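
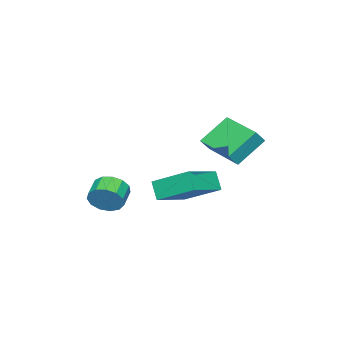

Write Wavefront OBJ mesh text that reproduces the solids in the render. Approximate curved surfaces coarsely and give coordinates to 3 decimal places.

v -0.605 -1.403 1.305
v -0.778 0.405 2.32
v -2.524 -1.199 0.614
v -2.697 0.609 1.628
v -0.243 -0.889 0.452
v -0.416 0.919 1.466
v -2.162 -0.685 -0.24
v -2.335 1.123 0.775
v -2.684 0.274 2.96
v -3.913 0.887 4.108
v -1.897 2.222 2.764
v -3.126 2.835 3.912
v -2.154 0.125 3.608
v -3.383 0.738 4.756
v -1.367 2.073 3.412
v -2.596 2.686 4.56
v 0.048 -3.426 -0.121
v 0.42 -3.681 0.623
v -0.517 -3.989 0.985
v -0.888 -3.734 0.241
v 0.29 -3.213 0.687
v -0.646 -3.521 1.049
v 0.084 -2.812 0.494
v -0.852 -3.12 0.856
v -0.134 -2.606 0.106
v -1.07 -2.914 0.468
v -0.294 -2.661 -0.354
v -1.23 -2.968 0.008
v -0.345 -2.958 -0.74
v -1.281 -3.266 -0.378
v -0.272 -3.404 -0.93
v -1.208 -3.712 -0.568
v -0.097 -3.857 -0.863
v -1.033 -4.165 -0.501
v 0.124 -4.173 -0.56
v -0.812 -4.481 -0.198
v 0.321 -4.252 -0.118
v -0.615 -4.56 0.244
v 0.431 -4.069 0.323
v -0.505 -4.377 0.685
f 2 4 1
f 5 2 1
f 1 4 3
f 3 5 1
f 2 8 4
f 6 2 5
f 6 8 2
f 4 8 3
f 7 5 3
f 3 8 7
f 7 6 5
f 8 6 7
f 10 12 9
f 13 10 9
f 9 12 11
f 11 13 9
f 10 16 12
f 14 10 13
f 14 16 10
f 12 16 11
f 15 13 11
f 11 16 15
f 15 14 13
f 16 14 15
f 18 17 21
f 18 21 19
f 19 21 22
f 19 22 20
f 21 17 23
f 21 23 22
f 22 23 24
f 22 24 20
f 23 17 25
f 23 25 24
f 24 25 26
f 24 26 20
f 25 17 27
f 25 27 26
f 26 27 28
f 26 28 20
f 27 17 29
f 27 29 28
f 28 29 30
f 28 30 20
f 29 17 31
f 29 31 30
f 30 31 32
f 30 32 20
f 31 17 33
f 31 33 32
f 32 33 34
f 32 34 20
f 33 17 35
f 33 35 34
f 34 35 36
f 34 36 20
f 35 17 37
f 35 37 36
f 36 37 38
f 36 38 20
f 37 17 39
f 37 39 38
f 38 39 40
f 38 40 20
f 39 17 18
f 39 18 40
f 40 18 19
f 40 19 20



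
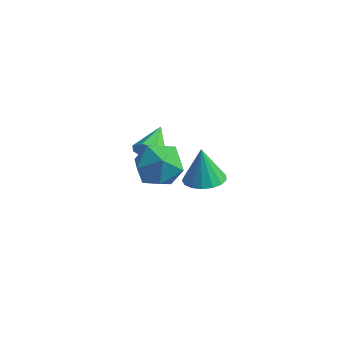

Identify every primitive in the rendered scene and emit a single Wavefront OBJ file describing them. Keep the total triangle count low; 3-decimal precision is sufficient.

v -1.326 -0.5 1.519
v -0.761 -1.171 0.959
v -2.719 -1.009 0.721
v -2.154 -1.68 0.161
v -2.291 -1.839 1.18
v -1.43 -1.524 1.674
v -2.05 -0.656 0.006
v -1.189 -0.341 0.5
v -1.208 -1.267 0.024
v -1.357 -1.998 0.75
v -2.123 -0.182 0.93
v -2.272 -0.913 1.656
v -2.44 -0.265 0.482
v -2.121 -0.426 1.084
v -2.48 0.985 0.838
v -1.774 -0.304 0.694
v -1.817 -0.158 0.18
v -2.225 -0.076 -0.157
v -2.758 -0.104 -0.12
v -3.105 -0.226 0.269
v -3.062 -0.371 0.783
v -2.654 -0.454 1.121
v -1.481 3.056 -4.348
v -0.913 2.446 -4.064
v -1.779 3.464 -2.872
v -0.676 2.79 -4.112
v -0.623 3.196 -4.214
v -0.766 3.569 -4.346
v -1.074 3.824 -4.479
v -1.474 3.904 -4.582
v -1.877 3.789 -4.631
v -2.188 3.506 -4.615
v -2.338 3.12 -4.539
v -2.291 2.719 -4.418
v -2.059 2.395 -4.281
v -1.694 2.223 -4.16
v -1.281 2.241 -4.082
f 1 12 6
f 1 6 2
f 1 2 8
f 1 8 11
f 1 11 12
f 2 6 10
f 6 12 5
f 12 11 3
f 11 8 7
f 8 2 9
f 4 10 5
f 4 5 3
f 4 3 7
f 4 7 9
f 4 9 10
f 5 10 6
f 3 5 12
f 7 3 11
f 9 7 8
f 10 9 2
f 14 13 16
f 14 16 15
f 16 13 17
f 16 17 15
f 17 13 18
f 17 18 15
f 18 13 19
f 18 19 15
f 19 13 20
f 19 20 15
f 20 13 21
f 20 21 15
f 21 13 22
f 21 22 15
f 22 13 14
f 22 14 15
f 24 23 26
f 24 26 25
f 26 23 27
f 26 27 25
f 27 23 28
f 27 28 25
f 28 23 29
f 28 29 25
f 29 23 30
f 29 30 25
f 30 23 31
f 30 31 25
f 31 23 32
f 31 32 25
f 32 23 33
f 32 33 25
f 33 23 34
f 33 34 25
f 34 23 35
f 34 35 25
f 35 23 36
f 35 36 25
f 36 23 37
f 36 37 25
f 37 23 24
f 37 24 25



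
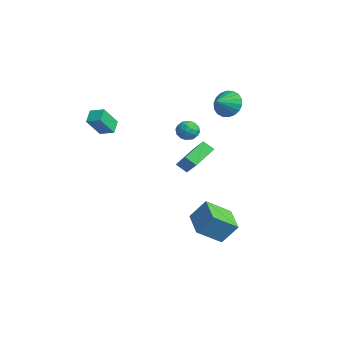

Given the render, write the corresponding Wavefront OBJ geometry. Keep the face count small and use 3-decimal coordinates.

v -2.86 -3.146 2.253
v -2.452 -4.14 3.584
v -2.166 -2.495 2.527
v -1.758 -3.49 3.857
v -2.182 -3.63 1.683
v -1.774 -4.625 3.013
v -1.488 -2.98 1.956
v -1.08 -3.974 3.287
v 2.106 0.141 0.859
v 1.4 1.576 1.641
v 0.728 0.104 -0.314
v 0.022 1.538 0.468
v 2.558 0.662 0.312
v 1.852 2.096 1.094
v 1.18 0.624 -0.861
v 0.474 2.059 -0.079
v -1.017 2.063 1.76
v -0.594 1.843 2.389
v -0.666 0.997 1.151
v -0.243 0.777 1.78
v -1.031 0.788 1.818
v -1.248 1.446 2.195
v -0.012 1.394 1.345
v -0.229 2.052 1.722
v 0.027 1.429 2.132
v -0.603 1.055 2.425
v -0.657 1.785 1.115
v -1.287 1.411 1.408
v -0.836 2.046 2.128
v -0.424 0.794 1.412
v -0.887 0.8 1.435
v -0.639 0.671 1.804
v -1.22 1.813 2.014
v -0.972 1.684 2.383
v -1.229 1.064 2.048
v -0.288 1.156 1.157
v -0.04 1.027 1.526
v -0.621 2.169 1.736
v -0.373 2.04 2.105
v -0.031 1.776 1.492
v -0.223 1.674 2.346
v -0.017 1.048 1.989
v 0.119 1.41 1.733
v -0.008 1.797 1.954
v -0.593 1.454 2.518
v -0.387 0.828 2.161
v -0.85 0.834 2.183
v -0.977 1.221 2.404
v -0.228 1.211 2.368
v -0.873 2.012 1.379
v -0.667 1.386 1.022
v -0.283 1.619 1.136
v -0.41 2.006 1.357
v -1.243 1.792 1.551
v -1.037 1.166 1.194
v -1.252 1.043 1.586
v -1.379 1.43 1.807
v -1.032 1.629 1.172
v 2.584 0.221 -3.848
v 3.003 1.087 -2.57
v 2.657 1.806 -4.946
v 3.076 2.673 -3.668
v 4.484 -0.133 -4.232
v 4.903 0.734 -2.954
v 4.557 1.453 -5.33
v 4.976 2.319 -4.052
v -0.454 3.955 3.677
v 0.17 4.585 4.239
v 0.054 2.965 4.223
v -0.207 4.542 4.512
v -0.633 4.383 4.619
v -1.023 4.139 4.54
v -1.301 3.859 4.289
v -1.411 3.598 3.918
v -1.332 3.407 3.499
v -1.078 3.325 3.115
v -0.701 3.368 2.842
v -0.275 3.528 2.735
v 0.116 3.771 2.814
v 0.393 4.052 3.064
v 0.503 4.313 3.436
v 0.424 4.503 3.855
f 2 4 1
f 5 2 1
f 1 4 3
f 3 5 1
f 2 8 4
f 6 2 5
f 6 8 2
f 4 8 3
f 7 5 3
f 3 8 7
f 7 6 5
f 8 6 7
f 10 12 9
f 13 10 9
f 9 12 11
f 11 13 9
f 10 16 12
f 14 10 13
f 14 16 10
f 12 16 11
f 15 13 11
f 11 16 15
f 15 14 13
f 16 14 15
f 17 54 33
f 54 28 57
f 33 57 22
f 54 57 33
f 17 33 29
f 33 22 34
f 29 34 18
f 33 34 29
f 17 29 38
f 29 18 39
f 38 39 24
f 29 39 38
f 17 38 50
f 38 24 53
f 50 53 27
f 38 53 50
f 17 50 54
f 50 27 58
f 54 58 28
f 50 58 54
f 18 34 45
f 34 22 48
f 45 48 26
f 34 48 45
f 22 57 35
f 57 28 56
f 35 56 21
f 57 56 35
f 28 58 55
f 58 27 51
f 55 51 19
f 58 51 55
f 27 53 52
f 53 24 40
f 52 40 23
f 53 40 52
f 24 39 44
f 39 18 41
f 44 41 25
f 39 41 44
f 20 46 32
f 46 26 47
f 32 47 21
f 46 47 32
f 20 32 30
f 32 21 31
f 30 31 19
f 32 31 30
f 20 30 37
f 30 19 36
f 37 36 23
f 30 36 37
f 20 37 42
f 37 23 43
f 42 43 25
f 37 43 42
f 20 42 46
f 42 25 49
f 46 49 26
f 42 49 46
f 21 47 35
f 47 26 48
f 35 48 22
f 47 48 35
f 19 31 55
f 31 21 56
f 55 56 28
f 31 56 55
f 23 36 52
f 36 19 51
f 52 51 27
f 36 51 52
f 25 43 44
f 43 23 40
f 44 40 24
f 43 40 44
f 26 49 45
f 49 25 41
f 45 41 18
f 49 41 45
f 60 62 59
f 63 60 59
f 59 62 61
f 61 63 59
f 60 66 62
f 64 60 63
f 64 66 60
f 62 66 61
f 65 63 61
f 61 66 65
f 65 64 63
f 66 64 65
f 68 67 70
f 68 70 69
f 70 67 71
f 70 71 69
f 71 67 72
f 71 72 69
f 72 67 73
f 72 73 69
f 73 67 74
f 73 74 69
f 74 67 75
f 74 75 69
f 75 67 76
f 75 76 69
f 76 67 77
f 76 77 69
f 77 67 78
f 77 78 69
f 78 67 79
f 78 79 69
f 79 67 80
f 79 80 69
f 80 67 81
f 80 81 69
f 81 67 82
f 81 82 69
f 82 67 68
f 82 68 69



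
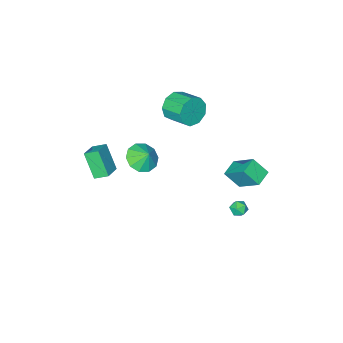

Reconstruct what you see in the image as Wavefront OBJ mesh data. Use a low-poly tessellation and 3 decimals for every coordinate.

v 0.994 -3.279 -0.346
v 0.898 -4.351 1.268
v 2.075 -2.678 0.117
v 1.979 -3.75 1.731
v 1.561 -3.97 -0.771
v 1.465 -5.042 0.843
v 2.642 -3.369 -0.308
v 2.546 -4.441 1.306
v -0.746 -2.943 -0.095
v 0.331 -2.787 -0.151
v -0.794 -2.317 0.735
v 0.032 -2.313 -0.526
v -0.564 -2.08 -0.735
v -1.23 -2.177 -0.7
v -1.711 -2.566 -0.434
v -1.824 -3.099 -0.038
v -1.525 -3.573 0.336
v -0.928 -3.806 0.546
v -0.263 -3.709 0.511
v 0.218 -3.32 0.245
v -3.447 -3.024 3.415
v -2.936 -2.718 2.513
v -3.043 -1.151 2.984
v -3.553 -1.456 3.885
v -3.665 -2.733 2.398
v -3.772 -1.166 2.868
v -4.292 -2.884 2.758
v -4.399 -1.317 3.228
v -4.524 -3.1 3.425
v -4.631 -1.533 3.896
v -4.251 -3.281 4.088
v -4.358 -1.713 4.558
v -3.602 -3.341 4.435
v -3.709 -1.774 4.906
v -2.88 -3.253 4.305
v -2.987 -1.685 4.776
v -2.423 -3.057 3.759
v -2.53 -1.49 4.229
v -2.445 -2.846 3.051
v -2.552 -1.279 3.522
v -3.175 3.717 -2.175
v -2.886 3.354 -1.747
v -3.694 2.906 -2.513
v -3.405 2.543 -2.085
v -3.823 2.978 -1.899
v -3.501 3.479 -1.69
v -3.079 2.781 -2.57
v -2.757 3.282 -2.361
v -2.826 2.775 -1.992
v -3.286 2.897 -1.577
v -3.294 3.363 -2.683
v -3.754 3.485 -2.268
v -3.477 2.344 1.896
v -3.659 3.847 3.187
v -3.993 3.141 0.895
v -4.175 4.644 2.186
v -2.425 2.696 1.634
v -2.607 4.199 2.925
v -2.941 3.493 0.633
v -3.123 4.996 1.924
f 2 4 1
f 5 2 1
f 1 4 3
f 3 5 1
f 2 8 4
f 6 2 5
f 6 8 2
f 4 8 3
f 7 5 3
f 3 8 7
f 7 6 5
f 8 6 7
f 10 9 12
f 10 12 11
f 12 9 13
f 12 13 11
f 13 9 14
f 13 14 11
f 14 9 15
f 14 15 11
f 15 9 16
f 15 16 11
f 16 9 17
f 16 17 11
f 17 9 18
f 17 18 11
f 18 9 19
f 18 19 11
f 19 9 20
f 19 20 11
f 20 9 10
f 20 10 11
f 22 21 25
f 22 25 23
f 23 25 26
f 23 26 24
f 25 21 27
f 25 27 26
f 26 27 28
f 26 28 24
f 27 21 29
f 27 29 28
f 28 29 30
f 28 30 24
f 29 21 31
f 29 31 30
f 30 31 32
f 30 32 24
f 31 21 33
f 31 33 32
f 32 33 34
f 32 34 24
f 33 21 35
f 33 35 34
f 34 35 36
f 34 36 24
f 35 21 37
f 35 37 36
f 36 37 38
f 36 38 24
f 37 21 39
f 37 39 38
f 38 39 40
f 38 40 24
f 39 21 22
f 39 22 40
f 40 22 23
f 40 23 24
f 41 52 46
f 41 46 42
f 41 42 48
f 41 48 51
f 41 51 52
f 42 46 50
f 46 52 45
f 52 51 43
f 51 48 47
f 48 42 49
f 44 50 45
f 44 45 43
f 44 43 47
f 44 47 49
f 44 49 50
f 45 50 46
f 43 45 52
f 47 43 51
f 49 47 48
f 50 49 42
f 54 56 53
f 57 54 53
f 53 56 55
f 55 57 53
f 54 60 56
f 58 54 57
f 58 60 54
f 56 60 55
f 59 57 55
f 55 60 59
f 59 58 57
f 60 58 59



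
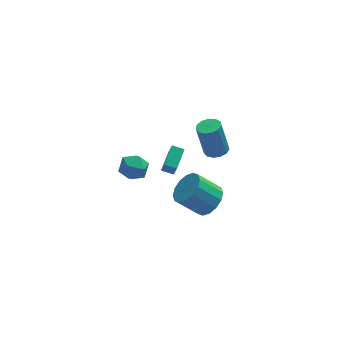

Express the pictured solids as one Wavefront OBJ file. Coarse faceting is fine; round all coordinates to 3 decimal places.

v -0.223 -3.65 1.03
v 0.368 -2.82 1.417
v -0.906 -2.5 2.677
v -1.497 -3.33 2.29
v 0.036 -2.591 1.023
v -1.238 -2.271 2.283
v -0.366 -2.646 0.631
v -1.64 -2.326 1.89
v -0.73 -2.97 0.345
v -2.004 -2.65 1.605
v -0.957 -3.476 0.243
v -2.231 -3.156 1.503
v -0.988 -4.029 0.352
v -2.262 -3.709 1.612
v -0.814 -4.48 0.643
v -2.088 -4.16 1.903
v -0.482 -4.709 1.037
v -1.756 -4.389 2.297
v -0.08 -4.654 1.43
v -1.354 -4.334 2.689
v 0.284 -4.33 1.715
v -0.99 -4.01 2.975
v 0.511 -3.824 1.817
v -0.763 -3.504 3.077
v 0.542 -3.271 1.708
v -0.732 -2.951 2.968
v -3.722 3.821 -1.913
v -2.857 4.161 -2.333
v -3.503 2.359 -2.647
v -2.638 2.699 -3.067
v -2.689 2.542 -2.061
v -2.824 3.446 -1.607
v -3.536 3.074 -3.373
v -3.671 3.978 -2.919
v -2.742 3.7 -3.236
v -2.219 3.371 -2.425
v -4.141 3.149 -2.555
v -3.618 2.82 -1.744
v 0.859 -0.895 2.74
v 1.29 -1.479 2.929
v 0.892 -1.109 4.988
v 0.461 -0.525 4.8
v 1.545 -1.142 2.917
v 1.147 -0.772 4.977
v 1.582 -0.727 2.85
v 1.184 -0.356 4.909
v 1.389 -0.365 2.747
v 0.991 0.006 4.807
v 1.028 -0.171 2.643
v 0.63 0.199 4.702
v 0.614 -0.208 2.569
v 0.216 0.163 4.628
v 0.277 -0.462 2.55
v -0.121 -0.092 4.609
v 0.125 -0.854 2.591
v -0.273 -0.484 4.651
v 0.206 -1.26 2.68
v -0.192 -0.889 4.739
v 0.495 -1.549 2.788
v 0.097 -1.178 4.847
v 0.899 -1.631 2.88
v 0.501 -1.26 4.94
v -1.367 3.822 -3.894
v -1.289 3.288 -2.701
v -0.612 5.043 -3.397
v -0.534 4.509 -2.203
v -0.666 3.471 -4.097
v -0.588 2.937 -2.903
v 0.089 4.692 -3.599
v 0.167 4.158 -2.406
f 2 1 5
f 2 5 3
f 3 5 6
f 3 6 4
f 5 1 7
f 5 7 6
f 6 7 8
f 6 8 4
f 7 1 9
f 7 9 8
f 8 9 10
f 8 10 4
f 9 1 11
f 9 11 10
f 10 11 12
f 10 12 4
f 11 1 13
f 11 13 12
f 12 13 14
f 12 14 4
f 13 1 15
f 13 15 14
f 14 15 16
f 14 16 4
f 15 1 17
f 15 17 16
f 16 17 18
f 16 18 4
f 17 1 19
f 17 19 18
f 18 19 20
f 18 20 4
f 19 1 21
f 19 21 20
f 20 21 22
f 20 22 4
f 21 1 23
f 21 23 22
f 22 23 24
f 22 24 4
f 23 1 25
f 23 25 24
f 24 25 26
f 24 26 4
f 25 1 2
f 25 2 26
f 26 2 3
f 26 3 4
f 27 38 32
f 27 32 28
f 27 28 34
f 27 34 37
f 27 37 38
f 28 32 36
f 32 38 31
f 38 37 29
f 37 34 33
f 34 28 35
f 30 36 31
f 30 31 29
f 30 29 33
f 30 33 35
f 30 35 36
f 31 36 32
f 29 31 38
f 33 29 37
f 35 33 34
f 36 35 28
f 40 39 43
f 40 43 41
f 41 43 44
f 41 44 42
f 43 39 45
f 43 45 44
f 44 45 46
f 44 46 42
f 45 39 47
f 45 47 46
f 46 47 48
f 46 48 42
f 47 39 49
f 47 49 48
f 48 49 50
f 48 50 42
f 49 39 51
f 49 51 50
f 50 51 52
f 50 52 42
f 51 39 53
f 51 53 52
f 52 53 54
f 52 54 42
f 53 39 55
f 53 55 54
f 54 55 56
f 54 56 42
f 55 39 57
f 55 57 56
f 56 57 58
f 56 58 42
f 57 39 59
f 57 59 58
f 58 59 60
f 58 60 42
f 59 39 61
f 59 61 60
f 60 61 62
f 60 62 42
f 61 39 40
f 61 40 62
f 62 40 41
f 62 41 42
f 64 66 63
f 67 64 63
f 63 66 65
f 65 67 63
f 64 70 66
f 68 64 67
f 68 70 64
f 66 70 65
f 69 67 65
f 65 70 69
f 69 68 67
f 70 68 69



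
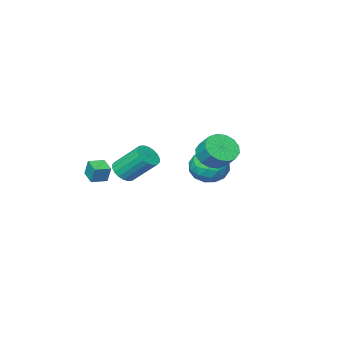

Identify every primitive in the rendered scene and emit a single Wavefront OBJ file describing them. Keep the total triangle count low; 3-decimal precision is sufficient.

v -2.312 -0.53 2.683
v -1.46 -0.324 2.437
v -1.437 0.455 3.17
v -2.288 0.25 3.417
v -1.735 -0.057 2.163
v -1.711 0.722 2.896
v -2.163 0.083 2.027
v -2.14 0.862 2.76
v -2.632 0.059 2.068
v -2.608 0.838 2.801
v -3.015 -0.122 2.274
v -2.991 0.657 3.007
v -3.209 -0.413 2.589
v -3.186 0.366 3.322
v -3.163 -0.735 2.93
v -3.14 0.044 3.663
v -2.889 -1.002 3.204
v -2.865 -0.223 3.937
v -2.46 -1.142 3.34
v -2.437 -0.363 4.073
v -1.992 -1.118 3.299
v -1.968 -0.339 4.032
v -1.609 -0.937 3.093
v -1.585 -0.158 3.826
v -1.414 -0.646 2.778
v -1.391 0.133 3.511
v 1.413 -2.529 1.869
v 2.015 -2.588 2.221
v 1.389 -1.45 3.483
v 0.787 -1.391 3.131
v 2.069 -2.347 2.031
v 1.444 -1.21 3.293
v 1.993 -2.142 1.809
v 1.368 -1.005 3.07
v 1.803 -2.014 1.599
v 1.177 -0.877 2.86
v 1.535 -1.988 1.442
v 0.909 -0.85 2.703
v 1.243 -2.069 1.37
v 0.617 -0.931 2.631
v 0.984 -2.241 1.397
v 0.359 -1.103 2.658
v 0.811 -2.47 1.517
v 0.185 -1.332 2.779
v 0.756 -2.71 1.707
v 0.131 -1.573 2.969
v 0.832 -2.915 1.93
v 0.207 -1.778 3.191
v 1.023 -3.043 2.14
v 0.397 -1.906 3.401
v 1.291 -3.07 2.297
v 0.665 -1.932 3.558
v 1.583 -2.989 2.369
v 0.957 -1.851 3.63
v 1.841 -2.817 2.342
v 1.216 -1.679 3.603
v -4.162 -1.944 0.214
v -3.503 -1.58 0.993
v -3.957 -3.58 0.807
v -3.298 -3.216 1.586
v -4.355 -2.979 1.615
v -4.481 -1.968 1.249
v -2.979 -3.192 0.551
v -3.105 -2.181 0.185
v -2.772 -2.351 1.201
v -3.622 -2.219 1.859
v -3.838 -2.941 -0.059
v -4.688 -2.809 0.599
v -3.85 -1.618 0.552
v -3.61 -3.542 1.248
v -4.231 -3.402 1.266
v -3.843 -3.188 1.723
v -4.425 -1.846 0.702
v -4.038 -1.632 1.16
v -4.538 -2.454 1.526
v -3.422 -3.528 0.64
v -3.035 -3.314 1.098
v -3.617 -1.972 0.077
v -3.229 -1.758 0.534
v -2.922 -2.706 0.274
v -3.033 -1.858 1.131
v -2.913 -2.819 1.48
v -2.725 -2.806 0.872
v -2.8 -2.211 0.656
v -3.533 -1.78 1.518
v -3.413 -2.742 1.866
v -4.034 -2.602 1.884
v -4.108 -2.008 1.669
v -3.103 -2.234 1.64
v -4.047 -2.418 -0.066
v -3.927 -3.38 0.282
v -3.352 -3.152 0.131
v -3.426 -2.558 -0.084
v -4.547 -2.341 0.32
v -4.427 -3.302 0.669
v -4.66 -2.949 1.144
v -4.735 -2.354 0.928
v -4.357 -2.926 0.16
v 2.164 -3.321 1.735
v 2.138 -3.045 2.602
v 2.352 -2.51 1.482
v 2.326 -2.234 2.349
v 2.974 -3.486 1.811
v 2.948 -3.21 2.678
v 3.162 -2.675 1.558
v 3.136 -2.399 2.425
f 2 1 5
f 2 5 3
f 3 5 6
f 3 6 4
f 5 1 7
f 5 7 6
f 6 7 8
f 6 8 4
f 7 1 9
f 7 9 8
f 8 9 10
f 8 10 4
f 9 1 11
f 9 11 10
f 10 11 12
f 10 12 4
f 11 1 13
f 11 13 12
f 12 13 14
f 12 14 4
f 13 1 15
f 13 15 14
f 14 15 16
f 14 16 4
f 15 1 17
f 15 17 16
f 16 17 18
f 16 18 4
f 17 1 19
f 17 19 18
f 18 19 20
f 18 20 4
f 19 1 21
f 19 21 20
f 20 21 22
f 20 22 4
f 21 1 23
f 21 23 22
f 22 23 24
f 22 24 4
f 23 1 25
f 23 25 24
f 24 25 26
f 24 26 4
f 25 1 2
f 25 2 26
f 26 2 3
f 26 3 4
f 28 27 31
f 28 31 29
f 29 31 32
f 29 32 30
f 31 27 33
f 31 33 32
f 32 33 34
f 32 34 30
f 33 27 35
f 33 35 34
f 34 35 36
f 34 36 30
f 35 27 37
f 35 37 36
f 36 37 38
f 36 38 30
f 37 27 39
f 37 39 38
f 38 39 40
f 38 40 30
f 39 27 41
f 39 41 40
f 40 41 42
f 40 42 30
f 41 27 43
f 41 43 42
f 42 43 44
f 42 44 30
f 43 27 45
f 43 45 44
f 44 45 46
f 44 46 30
f 45 27 47
f 45 47 46
f 46 47 48
f 46 48 30
f 47 27 49
f 47 49 48
f 48 49 50
f 48 50 30
f 49 27 51
f 49 51 50
f 50 51 52
f 50 52 30
f 51 27 53
f 51 53 52
f 52 53 54
f 52 54 30
f 53 27 55
f 53 55 54
f 54 55 56
f 54 56 30
f 55 27 28
f 55 28 56
f 56 28 29
f 56 29 30
f 57 94 73
f 94 68 97
f 73 97 62
f 94 97 73
f 57 73 69
f 73 62 74
f 69 74 58
f 73 74 69
f 57 69 78
f 69 58 79
f 78 79 64
f 69 79 78
f 57 78 90
f 78 64 93
f 90 93 67
f 78 93 90
f 57 90 94
f 90 67 98
f 94 98 68
f 90 98 94
f 58 74 85
f 74 62 88
f 85 88 66
f 74 88 85
f 62 97 75
f 97 68 96
f 75 96 61
f 97 96 75
f 68 98 95
f 98 67 91
f 95 91 59
f 98 91 95
f 67 93 92
f 93 64 80
f 92 80 63
f 93 80 92
f 64 79 84
f 79 58 81
f 84 81 65
f 79 81 84
f 60 86 72
f 86 66 87
f 72 87 61
f 86 87 72
f 60 72 70
f 72 61 71
f 70 71 59
f 72 71 70
f 60 70 77
f 70 59 76
f 77 76 63
f 70 76 77
f 60 77 82
f 77 63 83
f 82 83 65
f 77 83 82
f 60 82 86
f 82 65 89
f 86 89 66
f 82 89 86
f 61 87 75
f 87 66 88
f 75 88 62
f 87 88 75
f 59 71 95
f 71 61 96
f 95 96 68
f 71 96 95
f 63 76 92
f 76 59 91
f 92 91 67
f 76 91 92
f 65 83 84
f 83 63 80
f 84 80 64
f 83 80 84
f 66 89 85
f 89 65 81
f 85 81 58
f 89 81 85
f 100 102 99
f 103 100 99
f 99 102 101
f 101 103 99
f 100 106 102
f 104 100 103
f 104 106 100
f 102 106 101
f 105 103 101
f 101 106 105
f 105 104 103
f 106 104 105



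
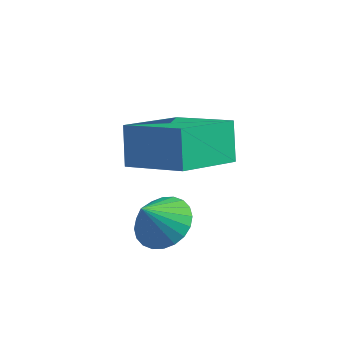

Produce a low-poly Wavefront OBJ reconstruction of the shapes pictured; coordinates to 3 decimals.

v 1.286 -1.21 3.313
v 0.929 -0.584 4.322
v 1.923 0.522 2.466
v 1.566 1.147 3.475
v 3.014 -1.467 4.085
v 2.657 -0.842 5.094
v 3.651 0.264 3.238
v 3.294 0.89 4.247
v 2.301 -1.126 1.334
v 2.822 -0.653 1.793
v 1.959 -1.674 2.286
v 2.548 -0.472 1.799
v 2.238 -0.391 1.735
v 1.936 -0.421 1.609
v 1.691 -0.559 1.442
v 1.538 -0.783 1.258
v 1.501 -1.059 1.086
v 1.586 -1.346 0.951
v 1.78 -1.599 0.875
v 2.053 -1.78 0.869
v 2.364 -1.862 0.933
v 2.665 -1.831 1.059
v 2.911 -1.693 1.226
v 3.064 -1.469 1.41
v 3.1 -1.193 1.582
v 3.015 -0.906 1.717
f 2 4 1
f 5 2 1
f 1 4 3
f 3 5 1
f 2 8 4
f 6 2 5
f 6 8 2
f 4 8 3
f 7 5 3
f 3 8 7
f 7 6 5
f 8 6 7
f 10 9 12
f 10 12 11
f 12 9 13
f 12 13 11
f 13 9 14
f 13 14 11
f 14 9 15
f 14 15 11
f 15 9 16
f 15 16 11
f 16 9 17
f 16 17 11
f 17 9 18
f 17 18 11
f 18 9 19
f 18 19 11
f 19 9 20
f 19 20 11
f 20 9 21
f 20 21 11
f 21 9 22
f 21 22 11
f 22 9 23
f 22 23 11
f 23 9 24
f 23 24 11
f 24 9 25
f 24 25 11
f 25 9 26
f 25 26 11
f 26 9 10
f 26 10 11



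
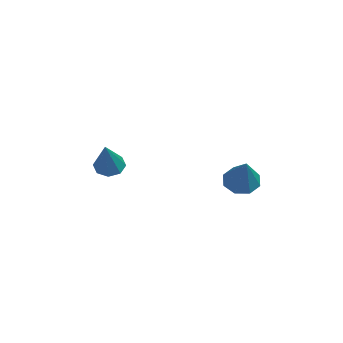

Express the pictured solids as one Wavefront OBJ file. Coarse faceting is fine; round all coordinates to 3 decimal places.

v 2.938 3.144 -3.284
v 3.409 3.424 -3.766
v 4.282 3.236 -1.916
v 3.113 3.818 -3.502
v 2.715 3.817 -3.111
v 2.447 3.421 -2.821
v 2.467 2.863 -2.802
v 2.763 2.469 -3.066
v 3.161 2.47 -3.458
v 3.429 2.866 -3.747
v 1.867 -1.728 -2.878
v 2.32 -1.769 -3.299
v 3.173 -1.852 -1.462
v 2.228 -1.321 -3.175
v 1.924 -1.111 -2.877
v 1.587 -1.263 -2.579
v 1.414 -1.687 -2.457
v 1.507 -2.136 -2.581
v 1.81 -2.346 -2.879
v 2.147 -2.194 -3.177
f 2 1 4
f 2 4 3
f 4 1 5
f 4 5 3
f 5 1 6
f 5 6 3
f 6 1 7
f 6 7 3
f 7 1 8
f 7 8 3
f 8 1 9
f 8 9 3
f 9 1 10
f 9 10 3
f 10 1 2
f 10 2 3
f 12 11 14
f 12 14 13
f 14 11 15
f 14 15 13
f 15 11 16
f 15 16 13
f 16 11 17
f 16 17 13
f 17 11 18
f 17 18 13
f 18 11 19
f 18 19 13
f 19 11 20
f 19 20 13
f 20 11 12
f 20 12 13



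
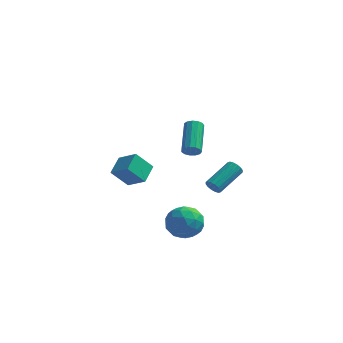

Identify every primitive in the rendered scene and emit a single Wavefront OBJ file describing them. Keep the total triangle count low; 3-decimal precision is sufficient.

v 1.907 -0.814 2.429
v 2.197 -1.005 2.855
v 1.904 0.783 3.857
v 1.613 0.974 3.431
v 2.4 -0.866 2.667
v 2.107 0.922 3.668
v 2.446 -0.71 2.402
v 2.153 1.077 3.404
v 2.321 -0.588 2.147
v 2.028 1.2 3.148
v 2.064 -0.537 1.981
v 1.771 1.251 2.982
v 1.757 -0.574 1.957
v 1.464 1.214 2.959
v 1.498 -0.687 2.084
v 1.205 1.1 3.085
v 1.368 -0.841 2.32
v 1.075 0.947 3.321
v 1.41 -0.986 2.59
v 1.116 0.802 3.592
v 1.609 -1.076 2.81
v 1.316 0.712 3.812
v 1.902 -1.083 2.909
v 1.609 0.705 3.91
v -0.974 -3.084 1.961
v -0.833 -1.94 2.469
v -2.032 -2.644 1.266
v -1.891 -1.5 1.774
v -0.129 -2.72 0.906
v 0.012 -1.576 1.414
v -1.187 -2.28 0.211
v -1.046 -1.136 0.719
v 1.208 -3.064 -1.143
v 1.755 -2.428 -1.878
v 2.565 -4.252 -1.162
v 3.112 -3.616 -1.897
v 2.976 -3.265 -0.847
v 2.137 -2.531 -0.836
v 2.183 -4.149 -2.204
v 1.344 -3.415 -2.193
v 2.357 -3.099 -2.533
v 2.847 -2.552 -1.695
v 1.473 -4.128 -1.345
v 1.963 -3.581 -0.507
v 1.362 -2.642 -1.509
v 2.958 -4.038 -1.531
v 2.878 -3.832 -0.915
v 3.199 -3.458 -1.346
v 1.587 -2.702 -0.896
v 1.908 -2.328 -1.328
v 2.626 -2.82 -0.722
v 2.412 -4.352 -1.712
v 2.733 -3.978 -2.144
v 1.121 -3.222 -1.694
v 1.442 -2.848 -2.125
v 1.694 -3.86 -2.318
v 2.038 -2.662 -2.326
v 2.835 -3.36 -2.337
v 2.289 -3.674 -2.518
v 1.796 -3.242 -2.511
v 2.326 -2.341 -1.833
v 3.123 -3.039 -1.844
v 3.044 -2.833 -1.227
v 2.551 -2.401 -1.22
v 2.68 -2.735 -2.218
v 1.197 -3.641 -1.196
v 1.994 -4.339 -1.207
v 1.769 -4.279 -1.82
v 1.276 -3.847 -1.813
v 1.485 -3.32 -0.703
v 2.282 -4.018 -0.714
v 2.524 -3.438 -0.529
v 2.031 -3.006 -0.522
v 1.64 -3.945 -0.822
v 2.3 2.763 -2.429
v 2.603 2.82 -2.873
v 3.502 4.433 -2.055
v 3.2 4.377 -1.611
v 2.373 2.972 -2.921
v 3.273 4.586 -2.104
v 2.125 3.069 -2.838
v 3.024 4.682 -2.02
v 1.923 3.083 -2.645
v 2.822 4.697 -1.827
v 1.822 3.012 -2.394
v 2.721 4.626 -1.576
v 1.85 2.874 -2.153
v 2.749 4.488 -1.335
v 1.998 2.707 -1.985
v 2.897 4.32 -1.167
v 2.227 2.554 -1.936
v 3.127 4.168 -1.119
v 2.476 2.458 -2.02
v 3.375 4.071 -1.202
v 2.678 2.443 -2.213
v 3.577 4.057 -1.395
v 2.779 2.514 -2.464
v 3.678 4.128 -1.646
v 2.751 2.652 -2.705
v 3.65 4.266 -1.887
f 2 1 5
f 2 5 3
f 3 5 6
f 3 6 4
f 5 1 7
f 5 7 6
f 6 7 8
f 6 8 4
f 7 1 9
f 7 9 8
f 8 9 10
f 8 10 4
f 9 1 11
f 9 11 10
f 10 11 12
f 10 12 4
f 11 1 13
f 11 13 12
f 12 13 14
f 12 14 4
f 13 1 15
f 13 15 14
f 14 15 16
f 14 16 4
f 15 1 17
f 15 17 16
f 16 17 18
f 16 18 4
f 17 1 19
f 17 19 18
f 18 19 20
f 18 20 4
f 19 1 21
f 19 21 20
f 20 21 22
f 20 22 4
f 21 1 23
f 21 23 22
f 22 23 24
f 22 24 4
f 23 1 2
f 23 2 24
f 24 2 3
f 24 3 4
f 26 28 25
f 29 26 25
f 25 28 27
f 27 29 25
f 26 32 28
f 30 26 29
f 30 32 26
f 28 32 27
f 31 29 27
f 27 32 31
f 31 30 29
f 32 30 31
f 33 70 49
f 70 44 73
f 49 73 38
f 70 73 49
f 33 49 45
f 49 38 50
f 45 50 34
f 49 50 45
f 33 45 54
f 45 34 55
f 54 55 40
f 45 55 54
f 33 54 66
f 54 40 69
f 66 69 43
f 54 69 66
f 33 66 70
f 66 43 74
f 70 74 44
f 66 74 70
f 34 50 61
f 50 38 64
f 61 64 42
f 50 64 61
f 38 73 51
f 73 44 72
f 51 72 37
f 73 72 51
f 44 74 71
f 74 43 67
f 71 67 35
f 74 67 71
f 43 69 68
f 69 40 56
f 68 56 39
f 69 56 68
f 40 55 60
f 55 34 57
f 60 57 41
f 55 57 60
f 36 62 48
f 62 42 63
f 48 63 37
f 62 63 48
f 36 48 46
f 48 37 47
f 46 47 35
f 48 47 46
f 36 46 53
f 46 35 52
f 53 52 39
f 46 52 53
f 36 53 58
f 53 39 59
f 58 59 41
f 53 59 58
f 36 58 62
f 58 41 65
f 62 65 42
f 58 65 62
f 37 63 51
f 63 42 64
f 51 64 38
f 63 64 51
f 35 47 71
f 47 37 72
f 71 72 44
f 47 72 71
f 39 52 68
f 52 35 67
f 68 67 43
f 52 67 68
f 41 59 60
f 59 39 56
f 60 56 40
f 59 56 60
f 42 65 61
f 65 41 57
f 61 57 34
f 65 57 61
f 76 75 79
f 76 79 77
f 77 79 80
f 77 80 78
f 79 75 81
f 79 81 80
f 80 81 82
f 80 82 78
f 81 75 83
f 81 83 82
f 82 83 84
f 82 84 78
f 83 75 85
f 83 85 84
f 84 85 86
f 84 86 78
f 85 75 87
f 85 87 86
f 86 87 88
f 86 88 78
f 87 75 89
f 87 89 88
f 88 89 90
f 88 90 78
f 89 75 91
f 89 91 90
f 90 91 92
f 90 92 78
f 91 75 93
f 91 93 92
f 92 93 94
f 92 94 78
f 93 75 95
f 93 95 94
f 94 95 96
f 94 96 78
f 95 75 97
f 95 97 96
f 96 97 98
f 96 98 78
f 97 75 99
f 97 99 98
f 98 99 100
f 98 100 78
f 99 75 76
f 99 76 100
f 100 76 77
f 100 77 78



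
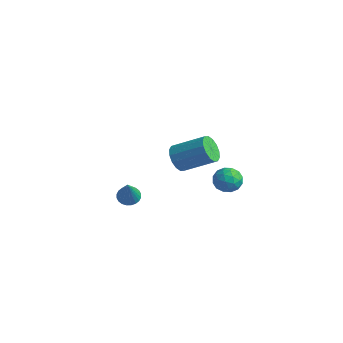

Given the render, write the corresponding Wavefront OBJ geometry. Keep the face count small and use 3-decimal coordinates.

v 0.428 1.757 -1.422
v 0.874 2.086 -0.789
v 1.406 0.834 -1.631
v 1.852 1.163 -0.998
v 1.136 0.751 -0.839
v 0.531 1.322 -0.71
v 1.749 1.598 -1.71
v 1.144 2.169 -1.581
v 1.69 1.988 -0.967
v 1.311 1.465 -0.429
v 0.969 1.455 -1.991
v 0.59 0.932 -1.453
v 0.565 2.003 -1.087
v 1.715 0.917 -1.333
v 1.294 0.675 -1.239
v 1.556 0.869 -0.867
v 0.364 1.553 -1.041
v 0.626 1.747 -0.669
v 0.78 0.962 -0.698
v 1.654 1.173 -1.751
v 1.916 1.367 -1.379
v 0.724 2.051 -1.553
v 0.986 2.245 -1.181
v 1.5 1.958 -1.722
v 1.307 2.138 -0.82
v 1.882 1.596 -0.943
v 1.821 1.851 -1.361
v 1.466 2.187 -1.286
v 1.084 1.831 -0.503
v 1.659 1.288 -0.626
v 1.238 1.046 -0.532
v 0.883 1.382 -0.457
v 1.564 1.773 -0.608
v 0.621 1.632 -1.794
v 1.196 1.089 -1.917
v 1.397 1.538 -1.963
v 1.042 1.874 -1.888
v 0.398 1.324 -1.477
v 0.973 0.782 -1.6
v 0.814 0.733 -1.134
v 0.459 1.069 -1.059
v 0.716 1.147 -1.812
v 1.345 -2.46 2.539
v 1.9 -2.84 2.07
v 3.311 -1.94 3.012
v 2.755 -1.56 3.481
v 1.808 -2.48 1.863
v 3.219 -1.581 2.805
v 1.593 -2.115 1.838
v 3.004 -1.216 2.779
v 1.311 -1.843 2
v 2.722 -0.943 2.942
v 1.038 -1.736 2.307
v 2.449 -0.836 3.248
v 0.847 -1.822 2.676
v 2.258 -0.923 3.617
v 0.789 -2.08 3.008
v 2.2 -1.18 3.95
v 0.881 -2.439 3.215
v 2.292 -1.54 4.157
v 1.096 -2.804 3.241
v 2.507 -1.905 4.182
v 1.378 -3.077 3.078
v 2.789 -2.177 4.02
v 1.651 -3.184 2.772
v 3.062 -2.284 3.713
v 1.842 -3.097 2.403
v 3.253 -2.198 3.344
v -4.09 -0.572 -4.064
v -3.553 -0.193 -4.122
v -3.33 -1.388 -2.356
v -3.706 -0.042 -3.981
v -3.917 0.03 -3.853
v -4.155 0.009 -3.757
v -4.384 -0.1 -3.707
v -4.567 -0.28 -3.712
v -4.678 -0.505 -3.77
v -4.699 -0.74 -3.873
v -4.628 -0.95 -4.005
v -4.475 -1.102 -4.146
v -4.263 -1.173 -4.274
v -4.025 -1.152 -4.371
v -3.797 -1.043 -4.42
v -3.614 -0.863 -4.415
v -3.503 -0.638 -4.357
v -3.482 -0.403 -4.254
f 1 38 17
f 38 12 41
f 17 41 6
f 38 41 17
f 1 17 13
f 17 6 18
f 13 18 2
f 17 18 13
f 1 13 22
f 13 2 23
f 22 23 8
f 13 23 22
f 1 22 34
f 22 8 37
f 34 37 11
f 22 37 34
f 1 34 38
f 34 11 42
f 38 42 12
f 34 42 38
f 2 18 29
f 18 6 32
f 29 32 10
f 18 32 29
f 6 41 19
f 41 12 40
f 19 40 5
f 41 40 19
f 12 42 39
f 42 11 35
f 39 35 3
f 42 35 39
f 11 37 36
f 37 8 24
f 36 24 7
f 37 24 36
f 8 23 28
f 23 2 25
f 28 25 9
f 23 25 28
f 4 30 16
f 30 10 31
f 16 31 5
f 30 31 16
f 4 16 14
f 16 5 15
f 14 15 3
f 16 15 14
f 4 14 21
f 14 3 20
f 21 20 7
f 14 20 21
f 4 21 26
f 21 7 27
f 26 27 9
f 21 27 26
f 4 26 30
f 26 9 33
f 30 33 10
f 26 33 30
f 5 31 19
f 31 10 32
f 19 32 6
f 31 32 19
f 3 15 39
f 15 5 40
f 39 40 12
f 15 40 39
f 7 20 36
f 20 3 35
f 36 35 11
f 20 35 36
f 9 27 28
f 27 7 24
f 28 24 8
f 27 24 28
f 10 33 29
f 33 9 25
f 29 25 2
f 33 25 29
f 44 43 47
f 44 47 45
f 45 47 48
f 45 48 46
f 47 43 49
f 47 49 48
f 48 49 50
f 48 50 46
f 49 43 51
f 49 51 50
f 50 51 52
f 50 52 46
f 51 43 53
f 51 53 52
f 52 53 54
f 52 54 46
f 53 43 55
f 53 55 54
f 54 55 56
f 54 56 46
f 55 43 57
f 55 57 56
f 56 57 58
f 56 58 46
f 57 43 59
f 57 59 58
f 58 59 60
f 58 60 46
f 59 43 61
f 59 61 60
f 60 61 62
f 60 62 46
f 61 43 63
f 61 63 62
f 62 63 64
f 62 64 46
f 63 43 65
f 63 65 64
f 64 65 66
f 64 66 46
f 65 43 67
f 65 67 66
f 66 67 68
f 66 68 46
f 67 43 44
f 67 44 68
f 68 44 45
f 68 45 46
f 70 69 72
f 70 72 71
f 72 69 73
f 72 73 71
f 73 69 74
f 73 74 71
f 74 69 75
f 74 75 71
f 75 69 76
f 75 76 71
f 76 69 77
f 76 77 71
f 77 69 78
f 77 78 71
f 78 69 79
f 78 79 71
f 79 69 80
f 79 80 71
f 80 69 81
f 80 81 71
f 81 69 82
f 81 82 71
f 82 69 83
f 82 83 71
f 83 69 84
f 83 84 71
f 84 69 85
f 84 85 71
f 85 69 86
f 85 86 71
f 86 69 70
f 86 70 71



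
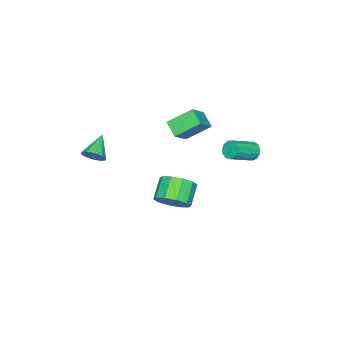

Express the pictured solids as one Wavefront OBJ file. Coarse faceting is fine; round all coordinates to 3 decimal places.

v -0.562 -0.804 -2.687
v -0.016 -0.817 -1.997
v -0.953 -1.128 -1.262
v -1.498 -1.116 -1.953
v -0.219 -0.314 -2.042
v -1.155 -0.625 -1.308
v -0.552 0.001 -2.333
v -1.489 -0.31 -1.599
v -0.889 0.009 -2.76
v -1.826 -0.302 -2.026
v -1.101 -0.294 -3.159
v -2.038 -0.605 -2.425
v -1.107 -0.792 -3.378
v -2.044 -1.103 -2.643
v -0.905 -1.295 -3.332
v -1.841 -1.606 -2.598
v -0.571 -1.61 -3.041
v -1.508 -1.921 -2.307
v -0.234 -1.618 -2.614
v -1.171 -1.929 -1.88
v -0.022 -1.315 -2.215
v -0.959 -1.626 -1.481
v -4.181 -3.013 -0.501
v -4.911 -2.071 0.359
v -3.792 -2.291 -0.961
v -4.523 -1.349 -0.101
v -3.257 -3.011 0.281
v -3.988 -2.069 1.141
v -2.869 -2.289 -0.179
v -3.599 -1.347 0.681
v -4.234 1.1 -0.581
v -3.944 1.3 -0.964
v -2.777 0.839 -0.322
v -3.066 0.64 0.061
v -3.971 1.511 -0.763
v -2.804 1.05 -0.12
v -4.082 1.592 -0.504
v -2.915 1.131 0.139
v -4.241 1.517 -0.27
v -3.074 1.056 0.373
v -4.397 1.309 -0.134
v -3.23 0.848 0.509
v -4.502 1.036 -0.141
v -3.335 0.575 0.502
v -4.521 0.782 -0.287
v -3.354 0.322 0.356
v -4.449 0.63 -0.527
v -3.282 0.17 0.116
v -4.309 0.627 -0.784
v -3.141 0.167 -0.141
v -4.144 0.775 -0.977
v -2.977 0.314 -0.334
v -4.008 1.025 -1.044
v -2.841 0.565 -0.401
v 2.333 -2.99 1.449
v 2.573 -2.732 1.922
v 1.287 -3.27 2.131
v 2.386 -2.479 1.739
v 2.178 -2.421 1.444
v 2.03 -2.581 1.152
v 1.998 -2.897 0.973
v 2.093 -3.248 0.976
v 2.281 -3.502 1.159
v 2.488 -3.56 1.453
v 2.636 -3.4 1.746
v 2.669 -3.084 1.925
f 2 1 5
f 2 5 3
f 3 5 6
f 3 6 4
f 5 1 7
f 5 7 6
f 6 7 8
f 6 8 4
f 7 1 9
f 7 9 8
f 8 9 10
f 8 10 4
f 9 1 11
f 9 11 10
f 10 11 12
f 10 12 4
f 11 1 13
f 11 13 12
f 12 13 14
f 12 14 4
f 13 1 15
f 13 15 14
f 14 15 16
f 14 16 4
f 15 1 17
f 15 17 16
f 16 17 18
f 16 18 4
f 17 1 19
f 17 19 18
f 18 19 20
f 18 20 4
f 19 1 21
f 19 21 20
f 20 21 22
f 20 22 4
f 21 1 2
f 21 2 22
f 22 2 3
f 22 3 4
f 24 26 23
f 27 24 23
f 23 26 25
f 25 27 23
f 24 30 26
f 28 24 27
f 28 30 24
f 26 30 25
f 29 27 25
f 25 30 29
f 29 28 27
f 30 28 29
f 32 31 35
f 32 35 33
f 33 35 36
f 33 36 34
f 35 31 37
f 35 37 36
f 36 37 38
f 36 38 34
f 37 31 39
f 37 39 38
f 38 39 40
f 38 40 34
f 39 31 41
f 39 41 40
f 40 41 42
f 40 42 34
f 41 31 43
f 41 43 42
f 42 43 44
f 42 44 34
f 43 31 45
f 43 45 44
f 44 45 46
f 44 46 34
f 45 31 47
f 45 47 46
f 46 47 48
f 46 48 34
f 47 31 49
f 47 49 48
f 48 49 50
f 48 50 34
f 49 31 51
f 49 51 50
f 50 51 52
f 50 52 34
f 51 31 53
f 51 53 52
f 52 53 54
f 52 54 34
f 53 31 32
f 53 32 54
f 54 32 33
f 54 33 34
f 56 55 58
f 56 58 57
f 58 55 59
f 58 59 57
f 59 55 60
f 59 60 57
f 60 55 61
f 60 61 57
f 61 55 62
f 61 62 57
f 62 55 63
f 62 63 57
f 63 55 64
f 63 64 57
f 64 55 65
f 64 65 57
f 65 55 66
f 65 66 57
f 66 55 56
f 66 56 57



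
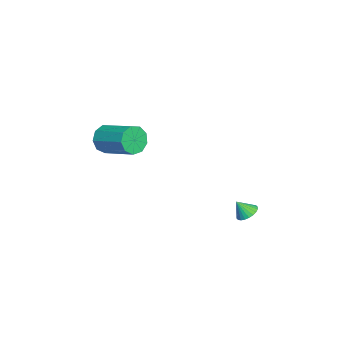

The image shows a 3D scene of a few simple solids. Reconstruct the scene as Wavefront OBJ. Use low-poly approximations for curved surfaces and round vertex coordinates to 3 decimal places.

v 1.012 3.458 -1.84
v 1.543 3.811 -1.634
v 1.068 2.882 -1
v 1.347 3.947 -1.527
v 1.1 4.009 -1.468
v 0.839 3.986 -1.466
v 0.605 3.884 -1.52
v 0.433 3.717 -1.624
v 0.349 3.51 -1.76
v 0.366 3.295 -1.908
v 0.481 3.106 -2.046
v 0.677 2.969 -2.153
v 0.924 2.908 -2.212
v 1.184 2.93 -2.214
v 1.419 3.032 -2.159
v 1.591 3.2 -2.056
v 1.675 3.406 -1.92
v 1.658 3.621 -1.772
v -0.493 -4.127 2.287
v 0.001 -4.118 1.5
v 1.188 -2.444 2.265
v 0.693 -2.453 3.053
v -0.504 -3.734 1.444
v 0.683 -2.06 2.21
v -1.004 -3.535 1.783
v 0.183 -1.861 2.549
v -1.265 -3.612 2.358
v -0.078 -1.938 3.123
v -1.165 -3.931 2.9
v 0.022 -2.257 3.665
v -0.751 -4.341 3.155
v 0.436 -2.667 3.92
v -0.217 -4.651 3.004
v 0.97 -2.977 3.769
v 0.189 -4.716 2.518
v 1.375 -3.042 3.283
v 0.274 -4.505 1.924
v 1.461 -2.831 2.689
f 2 1 4
f 2 4 3
f 4 1 5
f 4 5 3
f 5 1 6
f 5 6 3
f 6 1 7
f 6 7 3
f 7 1 8
f 7 8 3
f 8 1 9
f 8 9 3
f 9 1 10
f 9 10 3
f 10 1 11
f 10 11 3
f 11 1 12
f 11 12 3
f 12 1 13
f 12 13 3
f 13 1 14
f 13 14 3
f 14 1 15
f 14 15 3
f 15 1 16
f 15 16 3
f 16 1 17
f 16 17 3
f 17 1 18
f 17 18 3
f 18 1 2
f 18 2 3
f 20 19 23
f 20 23 21
f 21 23 24
f 21 24 22
f 23 19 25
f 23 25 24
f 24 25 26
f 24 26 22
f 25 19 27
f 25 27 26
f 26 27 28
f 26 28 22
f 27 19 29
f 27 29 28
f 28 29 30
f 28 30 22
f 29 19 31
f 29 31 30
f 30 31 32
f 30 32 22
f 31 19 33
f 31 33 32
f 32 33 34
f 32 34 22
f 33 19 35
f 33 35 34
f 34 35 36
f 34 36 22
f 35 19 37
f 35 37 36
f 36 37 38
f 36 38 22
f 37 19 20
f 37 20 38
f 38 20 21
f 38 21 22



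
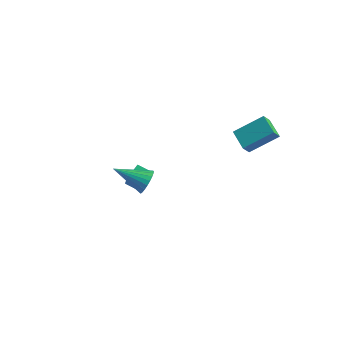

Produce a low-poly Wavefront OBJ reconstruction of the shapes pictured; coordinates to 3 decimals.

v -4.053 -0.184 -3.378
v -3.048 -0.913 -1.94
v -4.236 0.808 -2.747
v -3.231 0.079 -1.309
v -3.369 0.141 -3.691
v -2.364 -0.588 -2.253
v -3.552 1.133 -3.06
v -2.547 0.404 -1.622
v 1.336 3.675 2.062
v 1.408 3.117 2.738
v 2.24 5.132 3.17
v 2.311 4.573 3.846
v 2.569 3.267 1.594
v 2.64 2.708 2.27
v 3.472 4.723 2.702
v 3.544 4.165 3.378
v 1.255 -3.11 1.765
v 1.789 -3.35 2.339
v -0.195 -4.25 2.635
v 1.665 -3.088 2.475
v 1.478 -2.83 2.503
v 1.257 -2.614 2.418
v 1.037 -2.474 2.234
v 0.849 -2.43 1.978
v 0.723 -2.49 1.69
v 0.678 -2.644 1.414
v 0.721 -2.87 1.19
v 0.846 -3.131 1.055
v 1.032 -3.39 1.027
v 1.253 -3.605 1.112
v 1.474 -3.746 1.296
v 1.661 -3.789 1.551
v 1.787 -3.729 1.839
v 1.832 -3.575 2.116
f 2 4 1
f 5 2 1
f 1 4 3
f 3 5 1
f 2 8 4
f 6 2 5
f 6 8 2
f 4 8 3
f 7 5 3
f 3 8 7
f 7 6 5
f 8 6 7
f 10 12 9
f 13 10 9
f 9 12 11
f 11 13 9
f 10 16 12
f 14 10 13
f 14 16 10
f 12 16 11
f 15 13 11
f 11 16 15
f 15 14 13
f 16 14 15
f 18 17 20
f 18 20 19
f 20 17 21
f 20 21 19
f 21 17 22
f 21 22 19
f 22 17 23
f 22 23 19
f 23 17 24
f 23 24 19
f 24 17 25
f 24 25 19
f 25 17 26
f 25 26 19
f 26 17 27
f 26 27 19
f 27 17 28
f 27 28 19
f 28 17 29
f 28 29 19
f 29 17 30
f 29 30 19
f 30 17 31
f 30 31 19
f 31 17 32
f 31 32 19
f 32 17 33
f 32 33 19
f 33 17 34
f 33 34 19
f 34 17 18
f 34 18 19



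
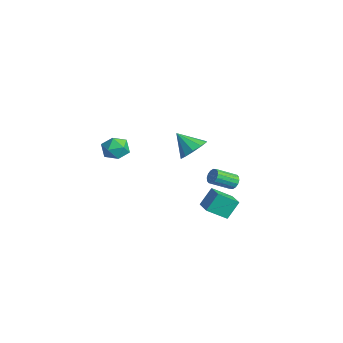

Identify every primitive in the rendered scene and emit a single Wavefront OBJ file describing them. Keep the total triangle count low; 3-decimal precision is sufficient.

v 1.674 2.278 -4.185
v 1.416 1.128 -3.393
v 1.531 3.033 -3.136
v 1.273 1.883 -2.344
v 2.827 2.177 -3.956
v 2.569 1.027 -3.164
v 2.684 2.932 -2.907
v 2.426 1.782 -2.115
v -0.823 1.69 -0.41
v -0.204 0.943 -0.404
v -1.677 0.99 0.65
v -0.02 1.339 0.006
v -0.142 1.869 0.258
v -0.525 2.331 0.254
v -1.021 2.548 -0.003
v -1.442 2.437 -0.415
v -1.626 2.04 -0.826
v -1.503 1.51 -1.077
v -1.121 1.048 -1.073
v -0.625 0.832 -0.816
v -1.616 4.501 -4.162
v -1.245 4.288 -4.491
v -1.313 2.987 -3.728
v -1.684 3.199 -3.398
v -1.099 4.403 -4.282
v -1.167 3.102 -3.519
v -1.091 4.544 -4.041
v -1.159 3.243 -3.278
v -1.225 4.673 -3.832
v -1.293 3.372 -3.069
v -1.463 4.757 -3.712
v -1.531 3.456 -2.948
v -1.742 4.771 -3.712
v -1.81 3.47 -2.948
v -1.987 4.713 -3.832
v -2.055 3.412 -3.069
v -2.133 4.598 -4.041
v -2.201 3.297 -3.278
v -2.141 4.457 -4.282
v -2.209 3.156 -3.519
v -2.007 4.328 -4.491
v -2.075 3.027 -3.728
v -1.769 4.244 -4.612
v -1.837 2.943 -3.848
v -1.49 4.23 -4.612
v -1.558 2.929 -3.848
v 1.396 -3.105 2.723
v 1.822 -3.086 1.985
v 1.098 -4.434 2.515
v 1.524 -4.415 1.777
v 1.945 -4.352 2.515
v 2.13 -3.53 2.643
v 0.79 -3.99 1.857
v 0.975 -3.168 1.985
v 1.448 -3.632 1.45
v 2.162 -3.856 1.857
v 0.758 -3.664 2.643
v 1.472 -3.888 3.05
f 2 4 1
f 5 2 1
f 1 4 3
f 3 5 1
f 2 8 4
f 6 2 5
f 6 8 2
f 4 8 3
f 7 5 3
f 3 8 7
f 7 6 5
f 8 6 7
f 10 9 12
f 10 12 11
f 12 9 13
f 12 13 11
f 13 9 14
f 13 14 11
f 14 9 15
f 14 15 11
f 15 9 16
f 15 16 11
f 16 9 17
f 16 17 11
f 17 9 18
f 17 18 11
f 18 9 19
f 18 19 11
f 19 9 20
f 19 20 11
f 20 9 10
f 20 10 11
f 22 21 25
f 22 25 23
f 23 25 26
f 23 26 24
f 25 21 27
f 25 27 26
f 26 27 28
f 26 28 24
f 27 21 29
f 27 29 28
f 28 29 30
f 28 30 24
f 29 21 31
f 29 31 30
f 30 31 32
f 30 32 24
f 31 21 33
f 31 33 32
f 32 33 34
f 32 34 24
f 33 21 35
f 33 35 34
f 34 35 36
f 34 36 24
f 35 21 37
f 35 37 36
f 36 37 38
f 36 38 24
f 37 21 39
f 37 39 38
f 38 39 40
f 38 40 24
f 39 21 41
f 39 41 40
f 40 41 42
f 40 42 24
f 41 21 43
f 41 43 42
f 42 43 44
f 42 44 24
f 43 21 45
f 43 45 44
f 44 45 46
f 44 46 24
f 45 21 22
f 45 22 46
f 46 22 23
f 46 23 24
f 47 58 52
f 47 52 48
f 47 48 54
f 47 54 57
f 47 57 58
f 48 52 56
f 52 58 51
f 58 57 49
f 57 54 53
f 54 48 55
f 50 56 51
f 50 51 49
f 50 49 53
f 50 53 55
f 50 55 56
f 51 56 52
f 49 51 58
f 53 49 57
f 55 53 54
f 56 55 48



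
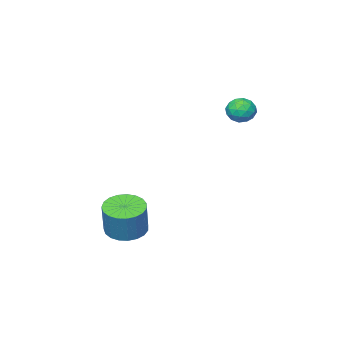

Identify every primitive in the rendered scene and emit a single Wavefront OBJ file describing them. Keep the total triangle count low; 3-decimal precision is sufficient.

v -2.753 1.536 2.262
v -2.344 1.29 1.675
v -3.736 0.95 1.825
v -3.327 0.704 1.238
v -3.187 0.439 1.933
v -2.58 0.802 2.203
v -3.5 1.438 1.297
v -2.893 1.801 1.567
v -2.806 1.229 1.078
v -2.613 0.612 1.471
v -3.467 1.628 2.029
v -3.274 1.011 2.422
v -2.462 1.464 2.007
v -3.618 0.776 1.493
v -3.535 0.62 1.902
v -3.295 0.475 1.556
v -2.601 1.178 2.318
v -2.361 1.033 1.972
v -2.856 0.533 2.124
v -3.719 1.207 1.528
v -3.479 1.062 1.182
v -2.785 1.765 1.944
v -2.545 1.62 1.598
v -3.224 1.707 1.376
v -2.494 1.284 1.311
v -3.071 0.94 1.054
v -3.173 1.371 1.089
v -2.816 1.584 1.247
v -2.38 0.921 1.542
v -2.958 0.577 1.285
v -2.876 0.421 1.694
v -2.519 0.634 1.852
v -2.652 0.886 1.191
v -3.122 1.663 2.215
v -3.7 1.319 1.958
v -3.561 1.606 1.648
v -3.204 1.819 1.806
v -3.009 1.3 2.446
v -3.586 0.956 2.189
v -3.264 0.656 2.253
v -2.907 0.869 2.411
v -3.428 1.354 2.309
v 2.362 -0.508 -4.666
v 3.173 -0.031 -5.004
v 3.609 0.385 -3.372
v 2.798 -0.092 -3.034
v 2.888 0.272 -5.005
v 3.324 0.688 -3.373
v 2.512 0.44 -4.948
v 2.948 0.856 -3.315
v 2.11 0.444 -4.841
v 2.546 0.86 -3.209
v 1.751 0.283 -4.705
v 2.187 0.699 -3.072
v 1.499 -0.014 -4.561
v 1.935 0.402 -2.929
v 1.395 -0.397 -4.436
v 1.831 0.019 -2.804
v 1.459 -0.799 -4.351
v 1.895 -0.383 -2.718
v 1.679 -1.151 -4.32
v 2.115 -0.735 -2.688
v 2.017 -1.391 -4.349
v 2.453 -0.975 -2.717
v 2.414 -1.479 -4.433
v 2.85 -1.063 -2.8
v 2.803 -1.399 -4.557
v 3.239 -0.983 -2.925
v 3.115 -1.165 -4.7
v 3.551 -0.749 -3.068
v 3.298 -0.817 -4.837
v 3.734 -0.401 -3.205
v 3.318 -0.416 -4.945
v 3.754 0 -3.313
f 1 38 17
f 38 12 41
f 17 41 6
f 38 41 17
f 1 17 13
f 17 6 18
f 13 18 2
f 17 18 13
f 1 13 22
f 13 2 23
f 22 23 8
f 13 23 22
f 1 22 34
f 22 8 37
f 34 37 11
f 22 37 34
f 1 34 38
f 34 11 42
f 38 42 12
f 34 42 38
f 2 18 29
f 18 6 32
f 29 32 10
f 18 32 29
f 6 41 19
f 41 12 40
f 19 40 5
f 41 40 19
f 12 42 39
f 42 11 35
f 39 35 3
f 42 35 39
f 11 37 36
f 37 8 24
f 36 24 7
f 37 24 36
f 8 23 28
f 23 2 25
f 28 25 9
f 23 25 28
f 4 30 16
f 30 10 31
f 16 31 5
f 30 31 16
f 4 16 14
f 16 5 15
f 14 15 3
f 16 15 14
f 4 14 21
f 14 3 20
f 21 20 7
f 14 20 21
f 4 21 26
f 21 7 27
f 26 27 9
f 21 27 26
f 4 26 30
f 26 9 33
f 30 33 10
f 26 33 30
f 5 31 19
f 31 10 32
f 19 32 6
f 31 32 19
f 3 15 39
f 15 5 40
f 39 40 12
f 15 40 39
f 7 20 36
f 20 3 35
f 36 35 11
f 20 35 36
f 9 27 28
f 27 7 24
f 28 24 8
f 27 24 28
f 10 33 29
f 33 9 25
f 29 25 2
f 33 25 29
f 44 43 47
f 44 47 45
f 45 47 48
f 45 48 46
f 47 43 49
f 47 49 48
f 48 49 50
f 48 50 46
f 49 43 51
f 49 51 50
f 50 51 52
f 50 52 46
f 51 43 53
f 51 53 52
f 52 53 54
f 52 54 46
f 53 43 55
f 53 55 54
f 54 55 56
f 54 56 46
f 55 43 57
f 55 57 56
f 56 57 58
f 56 58 46
f 57 43 59
f 57 59 58
f 58 59 60
f 58 60 46
f 59 43 61
f 59 61 60
f 60 61 62
f 60 62 46
f 61 43 63
f 61 63 62
f 62 63 64
f 62 64 46
f 63 43 65
f 63 65 64
f 64 65 66
f 64 66 46
f 65 43 67
f 65 67 66
f 66 67 68
f 66 68 46
f 67 43 69
f 67 69 68
f 68 69 70
f 68 70 46
f 69 43 71
f 69 71 70
f 70 71 72
f 70 72 46
f 71 43 73
f 71 73 72
f 72 73 74
f 72 74 46
f 73 43 44
f 73 44 74
f 74 44 45
f 74 45 46



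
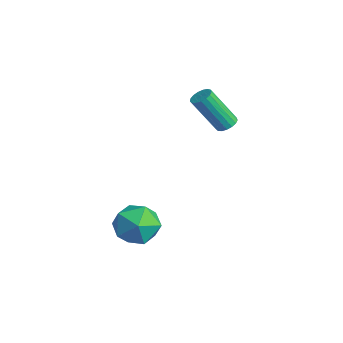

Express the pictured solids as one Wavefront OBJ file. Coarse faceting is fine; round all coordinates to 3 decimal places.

v 0.771 -1.625 -3.689
v 1.381 -1.602 -2.682
v -0.181 -3.158 -3.078
v 0.429 -3.135 -2.071
v -0.356 -2.288 -2.303
v 0.233 -1.341 -2.681
v 0.967 -3.419 -3.079
v 1.556 -2.472 -3.457
v 1.502 -2.711 -2.305
v 0.684 -2.012 -1.826
v 0.516 -2.748 -3.934
v -0.302 -2.049 -3.455
v -1.025 2.563 1.054
v -0.501 2.551 1.181
v -0.95 1.526 2.934
v -1.475 1.537 2.806
v -0.585 2.771 1.288
v -1.035 1.745 3.041
v -0.771 2.943 1.341
v -1.221 1.917 3.094
v -1.015 3.028 1.328
v -1.465 2.002 3.081
v -1.261 3.006 1.252
v -1.711 1.98 3.005
v -1.453 2.883 1.131
v -1.903 1.857 2.884
v -1.547 2.686 0.992
v -1.997 1.661 2.745
v -1.522 2.462 0.867
v -1.971 1.436 2.62
v -1.382 2.26 0.785
v -1.832 1.234 2.538
v -1.161 2.128 0.764
v -1.611 1.102 2.517
v -0.909 2.095 0.81
v -1.359 1.07 2.563
v -0.683 2.17 0.911
v -1.133 1.144 2.664
v -0.536 2.334 1.045
v -0.986 1.309 2.798
f 1 12 6
f 1 6 2
f 1 2 8
f 1 8 11
f 1 11 12
f 2 6 10
f 6 12 5
f 12 11 3
f 11 8 7
f 8 2 9
f 4 10 5
f 4 5 3
f 4 3 7
f 4 7 9
f 4 9 10
f 5 10 6
f 3 5 12
f 7 3 11
f 9 7 8
f 10 9 2
f 14 13 17
f 14 17 15
f 15 17 18
f 15 18 16
f 17 13 19
f 17 19 18
f 18 19 20
f 18 20 16
f 19 13 21
f 19 21 20
f 20 21 22
f 20 22 16
f 21 13 23
f 21 23 22
f 22 23 24
f 22 24 16
f 23 13 25
f 23 25 24
f 24 25 26
f 24 26 16
f 25 13 27
f 25 27 26
f 26 27 28
f 26 28 16
f 27 13 29
f 27 29 28
f 28 29 30
f 28 30 16
f 29 13 31
f 29 31 30
f 30 31 32
f 30 32 16
f 31 13 33
f 31 33 32
f 32 33 34
f 32 34 16
f 33 13 35
f 33 35 34
f 34 35 36
f 34 36 16
f 35 13 37
f 35 37 36
f 36 37 38
f 36 38 16
f 37 13 39
f 37 39 38
f 38 39 40
f 38 40 16
f 39 13 14
f 39 14 40
f 40 14 15
f 40 15 16



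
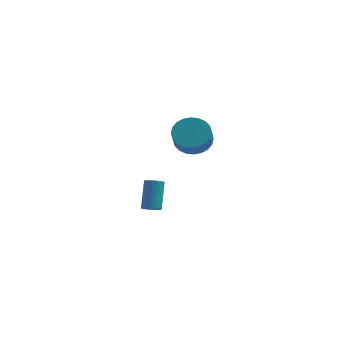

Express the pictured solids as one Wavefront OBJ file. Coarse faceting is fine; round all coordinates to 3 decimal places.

v -1.903 0.697 -3.258
v -1.387 0.755 -3.288
v -1.421 1.8 -1.872
v -1.937 1.743 -1.842
v -1.458 0.918 -3.41
v -1.492 1.964 -1.995
v -1.606 1.044 -3.506
v -1.639 2.089 -2.091
v -1.805 1.109 -3.56
v -1.838 2.155 -2.144
v -2.021 1.103 -3.56
v -2.055 2.149 -2.145
v -2.217 1.027 -3.509
v -2.25 2.073 -2.093
v -2.358 0.894 -3.414
v -2.392 1.94 -1.999
v -2.421 0.727 -3.292
v -2.455 1.773 -1.877
v -2.394 0.555 -3.164
v -2.428 1.6 -1.749
v -2.283 0.407 -3.053
v -2.317 1.453 -1.637
v -2.106 0.31 -2.976
v -2.139 1.355 -1.561
v -1.893 0.279 -2.949
v -1.927 1.325 -1.533
v -1.683 0.321 -2.975
v -1.716 1.366 -1.559
v -1.51 0.428 -3.049
v -1.544 1.473 -1.634
v -1.406 0.581 -3.16
v -1.439 1.627 -1.745
v 0.575 -1.42 3.142
v 1.147 -0.819 3.644
v 1.177 -1.578 4.52
v 0.605 -2.18 4.018
v 0.803 -0.704 3.755
v 0.833 -1.464 4.631
v 0.425 -0.699 3.773
v 0.455 -1.458 4.649
v 0.07 -0.803 3.694
v 0.1 -1.563 4.57
v -0.208 -1.001 3.532
v -0.178 -1.761 4.408
v -0.367 -1.264 3.31
v -0.337 -2.023 4.186
v -0.383 -1.55 3.063
v -0.353 -2.309 3.939
v -0.253 -1.816 2.827
v -0.223 -2.575 3.703
v 0.003 -2.022 2.64
v 0.033 -2.781 3.516
v 0.347 -2.136 2.529
v 0.377 -2.896 3.405
v 0.725 -2.142 2.511
v 0.755 -2.901 3.387
v 1.08 -2.037 2.59
v 1.11 -2.797 3.466
v 1.358 -1.839 2.752
v 1.388 -2.599 3.628
v 1.517 -1.577 2.974
v 1.547 -2.336 3.85
v 1.533 -1.291 3.221
v 1.563 -2.05 4.097
v 1.403 -1.025 3.457
v 1.433 -1.784 4.333
f 2 1 5
f 2 5 3
f 3 5 6
f 3 6 4
f 5 1 7
f 5 7 6
f 6 7 8
f 6 8 4
f 7 1 9
f 7 9 8
f 8 9 10
f 8 10 4
f 9 1 11
f 9 11 10
f 10 11 12
f 10 12 4
f 11 1 13
f 11 13 12
f 12 13 14
f 12 14 4
f 13 1 15
f 13 15 14
f 14 15 16
f 14 16 4
f 15 1 17
f 15 17 16
f 16 17 18
f 16 18 4
f 17 1 19
f 17 19 18
f 18 19 20
f 18 20 4
f 19 1 21
f 19 21 20
f 20 21 22
f 20 22 4
f 21 1 23
f 21 23 22
f 22 23 24
f 22 24 4
f 23 1 25
f 23 25 24
f 24 25 26
f 24 26 4
f 25 1 27
f 25 27 26
f 26 27 28
f 26 28 4
f 27 1 29
f 27 29 28
f 28 29 30
f 28 30 4
f 29 1 31
f 29 31 30
f 30 31 32
f 30 32 4
f 31 1 2
f 31 2 32
f 32 2 3
f 32 3 4
f 34 33 37
f 34 37 35
f 35 37 38
f 35 38 36
f 37 33 39
f 37 39 38
f 38 39 40
f 38 40 36
f 39 33 41
f 39 41 40
f 40 41 42
f 40 42 36
f 41 33 43
f 41 43 42
f 42 43 44
f 42 44 36
f 43 33 45
f 43 45 44
f 44 45 46
f 44 46 36
f 45 33 47
f 45 47 46
f 46 47 48
f 46 48 36
f 47 33 49
f 47 49 48
f 48 49 50
f 48 50 36
f 49 33 51
f 49 51 50
f 50 51 52
f 50 52 36
f 51 33 53
f 51 53 52
f 52 53 54
f 52 54 36
f 53 33 55
f 53 55 54
f 54 55 56
f 54 56 36
f 55 33 57
f 55 57 56
f 56 57 58
f 56 58 36
f 57 33 59
f 57 59 58
f 58 59 60
f 58 60 36
f 59 33 61
f 59 61 60
f 60 61 62
f 60 62 36
f 61 33 63
f 61 63 62
f 62 63 64
f 62 64 36
f 63 33 65
f 63 65 64
f 64 65 66
f 64 66 36
f 65 33 34
f 65 34 66
f 66 34 35
f 66 35 36



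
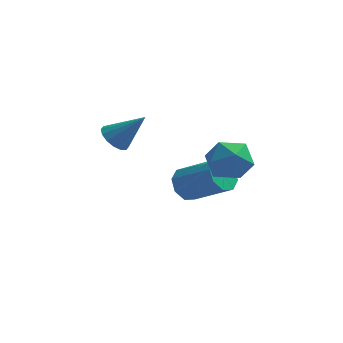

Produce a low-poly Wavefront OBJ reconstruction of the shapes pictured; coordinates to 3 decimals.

v -3.099 2.534 1.067
v -2.733 1.952 0.767
v -1.881 2.646 2.333
v -2.582 2.266 0.594
v -2.57 2.651 0.548
v -2.699 3.005 0.641
v -2.935 3.233 0.848
v -3.215 3.274 1.114
v -3.464 3.116 1.367
v -3.615 2.803 1.54
v -3.628 2.418 1.586
v -3.498 2.064 1.493
v -3.262 1.836 1.285
v -2.982 1.795 1.02
v 2.452 0.512 2.486
v 2.88 -0.08 1.73
v 0.92 0.32 1.77
v 1.348 -0.272 1.014
v 1.294 -0.636 1.999
v 2.241 -0.517 2.441
v 1.559 0.757 1.059
v 2.506 0.876 1.501
v 2.328 0.072 0.848
v 2.164 -0.789 1.428
v 1.636 1.029 2.072
v 1.472 0.168 2.652
v -0.155 2.104 -1.035
v 0.25 1.919 -1.725
v 1.859 1.372 -0.634
v 1.455 1.556 0.055
v 0.334 2.516 -1.549
v 1.943 1.968 -0.458
v 0.132 2.871 -1.073
v 1.741 2.323 0.018
v -0.238 2.777 -0.575
v 1.371 2.229 0.516
v -0.559 2.288 -0.346
v 1.05 1.741 0.745
v -0.643 1.692 -0.522
v 0.966 1.144 0.569
v -0.441 1.337 -0.998
v 1.168 0.789 0.093
v -0.071 1.431 -1.496
v 1.538 0.883 -0.405
f 2 1 4
f 2 4 3
f 4 1 5
f 4 5 3
f 5 1 6
f 5 6 3
f 6 1 7
f 6 7 3
f 7 1 8
f 7 8 3
f 8 1 9
f 8 9 3
f 9 1 10
f 9 10 3
f 10 1 11
f 10 11 3
f 11 1 12
f 11 12 3
f 12 1 13
f 12 13 3
f 13 1 14
f 13 14 3
f 14 1 2
f 14 2 3
f 15 26 20
f 15 20 16
f 15 16 22
f 15 22 25
f 15 25 26
f 16 20 24
f 20 26 19
f 26 25 17
f 25 22 21
f 22 16 23
f 18 24 19
f 18 19 17
f 18 17 21
f 18 21 23
f 18 23 24
f 19 24 20
f 17 19 26
f 21 17 25
f 23 21 22
f 24 23 16
f 28 27 31
f 28 31 29
f 29 31 32
f 29 32 30
f 31 27 33
f 31 33 32
f 32 33 34
f 32 34 30
f 33 27 35
f 33 35 34
f 34 35 36
f 34 36 30
f 35 27 37
f 35 37 36
f 36 37 38
f 36 38 30
f 37 27 39
f 37 39 38
f 38 39 40
f 38 40 30
f 39 27 41
f 39 41 40
f 40 41 42
f 40 42 30
f 41 27 43
f 41 43 42
f 42 43 44
f 42 44 30
f 43 27 28
f 43 28 44
f 44 28 29
f 44 29 30



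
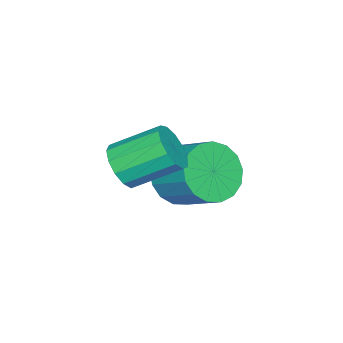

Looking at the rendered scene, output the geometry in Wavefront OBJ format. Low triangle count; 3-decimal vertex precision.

v -0.952 -2.497 -0.203
v -0.256 -2.741 -0.14
v 0.007 -1.848 0.426
v -0.688 -1.603 0.363
v -0.253 -2.553 -0.44
v 0.01 -1.659 0.126
v -0.41 -2.351 -0.685
v -0.146 -1.457 -0.12
v -0.691 -2.183 -0.82
v -0.428 -1.289 -0.254
v -1.031 -2.087 -0.814
v -0.768 -1.193 -0.248
v -1.354 -2.085 -0.667
v -1.091 -1.191 -0.102
v -1.584 -2.177 -0.414
v -1.321 -1.283 0.151
v -1.67 -2.342 -0.113
v -1.407 -1.448 0.452
v -1.591 -2.543 0.168
v -1.327 -1.649 0.733
v -1.365 -2.734 0.363
v -1.102 -1.84 0.929
v -1.045 -2.87 0.43
v -0.782 -1.976 0.995
v -0.703 -2.92 0.351
v -0.44 -2.027 0.917
v -0.419 -2.874 0.145
v -0.155 -1.98 0.711
v 1.063 -2.644 1.255
v 1.463 -2.685 1.631
v 1.016 -1.818 2.201
v 0.617 -1.776 1.825
v 1.567 -2.489 1.415
v 1.12 -1.622 1.985
v 1.511 -2.342 1.147
v 1.064 -1.475 1.718
v 1.313 -2.291 0.914
v 0.866 -1.424 1.485
v 1.036 -2.352 0.79
v 0.589 -1.484 1.36
v 0.768 -2.505 0.812
v 0.321 -1.638 1.383
v 0.593 -2.702 0.976
v 0.146 -1.835 1.546
v 0.568 -2.881 1.228
v 0.121 -2.014 1.798
v 0.7 -2.984 1.488
v 0.253 -2.117 2.058
v 0.948 -2.979 1.675
v 0.501 -2.112 2.245
v 1.232 -2.868 1.728
v 0.785 -2.001 2.298
f 2 1 5
f 2 5 3
f 3 5 6
f 3 6 4
f 5 1 7
f 5 7 6
f 6 7 8
f 6 8 4
f 7 1 9
f 7 9 8
f 8 9 10
f 8 10 4
f 9 1 11
f 9 11 10
f 10 11 12
f 10 12 4
f 11 1 13
f 11 13 12
f 12 13 14
f 12 14 4
f 13 1 15
f 13 15 14
f 14 15 16
f 14 16 4
f 15 1 17
f 15 17 16
f 16 17 18
f 16 18 4
f 17 1 19
f 17 19 18
f 18 19 20
f 18 20 4
f 19 1 21
f 19 21 20
f 20 21 22
f 20 22 4
f 21 1 23
f 21 23 22
f 22 23 24
f 22 24 4
f 23 1 25
f 23 25 24
f 24 25 26
f 24 26 4
f 25 1 27
f 25 27 26
f 26 27 28
f 26 28 4
f 27 1 2
f 27 2 28
f 28 2 3
f 28 3 4
f 30 29 33
f 30 33 31
f 31 33 34
f 31 34 32
f 33 29 35
f 33 35 34
f 34 35 36
f 34 36 32
f 35 29 37
f 35 37 36
f 36 37 38
f 36 38 32
f 37 29 39
f 37 39 38
f 38 39 40
f 38 40 32
f 39 29 41
f 39 41 40
f 40 41 42
f 40 42 32
f 41 29 43
f 41 43 42
f 42 43 44
f 42 44 32
f 43 29 45
f 43 45 44
f 44 45 46
f 44 46 32
f 45 29 47
f 45 47 46
f 46 47 48
f 46 48 32
f 47 29 49
f 47 49 48
f 48 49 50
f 48 50 32
f 49 29 51
f 49 51 50
f 50 51 52
f 50 52 32
f 51 29 30
f 51 30 52
f 52 30 31
f 52 31 32



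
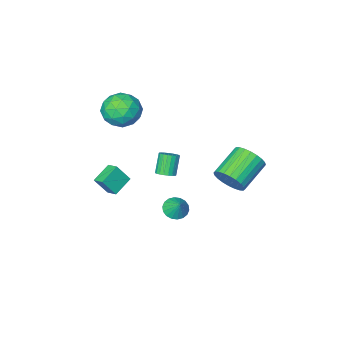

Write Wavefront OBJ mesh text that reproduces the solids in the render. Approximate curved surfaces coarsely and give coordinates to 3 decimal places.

v -0.267 -3.674 -3.039
v -0.383 -2.913 -2.728
v 0.884 -3.265 -3.612
v 0.769 -2.504 -3.301
v 0.391 -4.016 -1.959
v 0.276 -3.255 -1.648
v 1.543 -3.607 -2.532
v 1.427 -2.846 -2.221
v 0.14 -2.701 2.826
v 0.8 -3.632 2.368
v -1.5 -3.828 2.752
v -0.84 -4.759 2.294
v -0.675 -4.403 3.46
v 0.339 -3.707 3.506
v -1.039 -3.753 1.614
v -0.025 -3.057 1.66
v 0.072 -4.282 1.619
v 0.297 -4.684 2.759
v -0.997 -2.776 2.361
v -0.772 -3.178 3.501
v 0.614 -3.068 2.603
v -1.314 -4.392 2.517
v -1.217 -4.183 3.202
v -0.829 -4.731 2.932
v 0.343 -3.112 3.272
v 0.731 -3.659 3.003
v -0.136 -4.113 3.645
v -1.431 -3.801 2.117
v -1.043 -4.348 1.848
v 0.129 -2.729 2.188
v 0.517 -3.277 1.918
v -0.564 -3.347 1.475
v 0.574 -3.997 1.894
v -0.39 -4.659 1.85
v -0.507 -4.068 1.451
v 0.089 -3.659 1.478
v 0.706 -4.234 2.564
v -0.258 -4.896 2.521
v -0.161 -4.687 3.206
v 0.435 -4.278 3.233
v 0.278 -4.616 2.124
v -0.442 -2.564 2.599
v -1.406 -3.226 2.556
v -1.135 -3.182 1.887
v -0.539 -2.773 1.914
v -0.31 -2.801 3.27
v -1.274 -3.463 3.226
v -0.789 -3.801 3.642
v -0.193 -3.392 3.669
v -0.978 -2.844 2.996
v -1.944 -0.625 -4.336
v -1.427 -0.234 -4.733
v -1.796 0.085 -3.444
v -1.717 -0.077 -4.811
v -2.051 -0.028 -4.794
v -2.364 -0.098 -4.687
v -2.594 -0.272 -4.51
v -2.695 -0.516 -4.299
v -2.647 -0.782 -4.095
v -2.461 -1.016 -3.939
v -2.171 -1.174 -3.861
v -1.837 -1.222 -3.878
v -1.524 -1.153 -3.985
v -1.294 -0.979 -4.162
v -1.193 -0.735 -4.373
v -1.24 -0.469 -4.577
v -2.89 3.274 0.226
v -2.367 3.043 1.035
v -4.067 2.435 1.962
v -4.59 2.666 1.154
v -2.459 3.411 1.107
v -4.159 2.803 2.034
v -2.616 3.758 1.046
v -4.317 3.15 1.973
v -2.815 4.032 0.859
v -4.516 3.424 1.786
v -3.026 4.19 0.577
v -4.727 3.582 1.504
v -3.216 4.208 0.241
v -4.916 3.601 1.168
v -3.356 4.085 -0.097
v -5.057 3.477 0.83
v -3.425 3.838 -0.386
v -5.126 3.23 0.541
v -3.413 3.505 -0.582
v -5.113 2.897 0.345
v -3.321 3.137 -0.654
v -5.021 2.529 0.273
v -3.163 2.79 -0.593
v -4.864 2.182 0.334
v -2.964 2.516 -0.406
v -4.665 1.908 0.521
v -2.753 2.358 -0.124
v -4.454 1.75 0.803
v -2.564 2.339 0.212
v -4.264 1.732 1.139
v -2.423 2.463 0.55
v -4.124 1.855 1.477
v -2.354 2.71 0.839
v -4.055 2.102 1.766
v -0.496 0.721 0.057
v -0.174 1.087 0.352
v -0.682 0.625 1.479
v -1.004 0.259 1.183
v -0.371 1.214 0.315
v -0.879 0.751 1.442
v -0.589 1.255 0.233
v -1.098 0.793 1.36
v -0.792 1.204 0.121
v -1.3 0.742 1.248
v -0.943 1.07 -0.002
v -1.452 0.607 1.124
v -1.017 0.875 -0.116
v -1.526 0.413 1.011
v -1.001 0.654 -0.199
v -1.509 0.191 0.928
v -0.897 0.444 -0.238
v -1.406 -0.018 0.889
v -0.724 0.282 -0.227
v -1.233 -0.18 0.9
v -0.512 0.197 -0.166
v -1.021 -0.266 0.961
v -0.297 0.201 -0.067
v -0.805 -0.261 1.06
v -0.116 0.296 0.054
v -0.625 -0.166 1.181
v -0.001 0.464 0.175
v -0.509 0.002 1.302
v 0.029 0.677 0.275
v -0.48 0.215 1.402
v -0.032 0.897 0.338
v -0.541 0.435 1.465
f 2 4 1
f 5 2 1
f 1 4 3
f 3 5 1
f 2 8 4
f 6 2 5
f 6 8 2
f 4 8 3
f 7 5 3
f 3 8 7
f 7 6 5
f 8 6 7
f 9 46 25
f 46 20 49
f 25 49 14
f 46 49 25
f 9 25 21
f 25 14 26
f 21 26 10
f 25 26 21
f 9 21 30
f 21 10 31
f 30 31 16
f 21 31 30
f 9 30 42
f 30 16 45
f 42 45 19
f 30 45 42
f 9 42 46
f 42 19 50
f 46 50 20
f 42 50 46
f 10 26 37
f 26 14 40
f 37 40 18
f 26 40 37
f 14 49 27
f 49 20 48
f 27 48 13
f 49 48 27
f 20 50 47
f 50 19 43
f 47 43 11
f 50 43 47
f 19 45 44
f 45 16 32
f 44 32 15
f 45 32 44
f 16 31 36
f 31 10 33
f 36 33 17
f 31 33 36
f 12 38 24
f 38 18 39
f 24 39 13
f 38 39 24
f 12 24 22
f 24 13 23
f 22 23 11
f 24 23 22
f 12 22 29
f 22 11 28
f 29 28 15
f 22 28 29
f 12 29 34
f 29 15 35
f 34 35 17
f 29 35 34
f 12 34 38
f 34 17 41
f 38 41 18
f 34 41 38
f 13 39 27
f 39 18 40
f 27 40 14
f 39 40 27
f 11 23 47
f 23 13 48
f 47 48 20
f 23 48 47
f 15 28 44
f 28 11 43
f 44 43 19
f 28 43 44
f 17 35 36
f 35 15 32
f 36 32 16
f 35 32 36
f 18 41 37
f 41 17 33
f 37 33 10
f 41 33 37
f 52 51 54
f 52 54 53
f 54 51 55
f 54 55 53
f 55 51 56
f 55 56 53
f 56 51 57
f 56 57 53
f 57 51 58
f 57 58 53
f 58 51 59
f 58 59 53
f 59 51 60
f 59 60 53
f 60 51 61
f 60 61 53
f 61 51 62
f 61 62 53
f 62 51 63
f 62 63 53
f 63 51 64
f 63 64 53
f 64 51 65
f 64 65 53
f 65 51 66
f 65 66 53
f 66 51 52
f 66 52 53
f 68 67 71
f 68 71 69
f 69 71 72
f 69 72 70
f 71 67 73
f 71 73 72
f 72 73 74
f 72 74 70
f 73 67 75
f 73 75 74
f 74 75 76
f 74 76 70
f 75 67 77
f 75 77 76
f 76 77 78
f 76 78 70
f 77 67 79
f 77 79 78
f 78 79 80
f 78 80 70
f 79 67 81
f 79 81 80
f 80 81 82
f 80 82 70
f 81 67 83
f 81 83 82
f 82 83 84
f 82 84 70
f 83 67 85
f 83 85 84
f 84 85 86
f 84 86 70
f 85 67 87
f 85 87 86
f 86 87 88
f 86 88 70
f 87 67 89
f 87 89 88
f 88 89 90
f 88 90 70
f 89 67 91
f 89 91 90
f 90 91 92
f 90 92 70
f 91 67 93
f 91 93 92
f 92 93 94
f 92 94 70
f 93 67 95
f 93 95 94
f 94 95 96
f 94 96 70
f 95 67 97
f 95 97 96
f 96 97 98
f 96 98 70
f 97 67 99
f 97 99 98
f 98 99 100
f 98 100 70
f 99 67 68
f 99 68 100
f 100 68 69
f 100 69 70
f 102 101 105
f 102 105 103
f 103 105 106
f 103 106 104
f 105 101 107
f 105 107 106
f 106 107 108
f 106 108 104
f 107 101 109
f 107 109 108
f 108 109 110
f 108 110 104
f 109 101 111
f 109 111 110
f 110 111 112
f 110 112 104
f 111 101 113
f 111 113 112
f 112 113 114
f 112 114 104
f 113 101 115
f 113 115 114
f 114 115 116
f 114 116 104
f 115 101 117
f 115 117 116
f 116 117 118
f 116 118 104
f 117 101 119
f 117 119 118
f 118 119 120
f 118 120 104
f 119 101 121
f 119 121 120
f 120 121 122
f 120 122 104
f 121 101 123
f 121 123 122
f 122 123 124
f 122 124 104
f 123 101 125
f 123 125 124
f 124 125 126
f 124 126 104
f 125 101 127
f 125 127 126
f 126 127 128
f 126 128 104
f 127 101 129
f 127 129 128
f 128 129 130
f 128 130 104
f 129 101 131
f 129 131 130
f 130 131 132
f 130 132 104
f 131 101 102
f 131 102 132
f 132 102 103
f 132 103 104

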